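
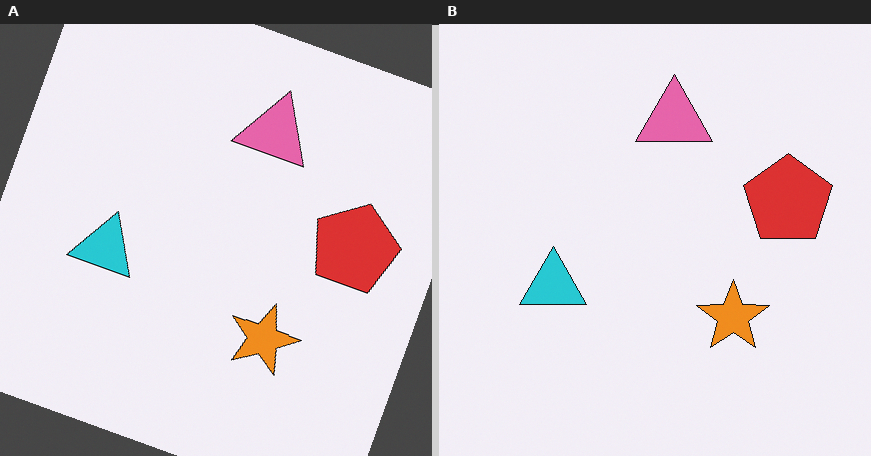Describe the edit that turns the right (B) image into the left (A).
Rotated clockwise by a moderate amount.

Every shape is tilted by the same angle and the image corners show triangular fill wedges — a whole-image rotation by a non-right angle.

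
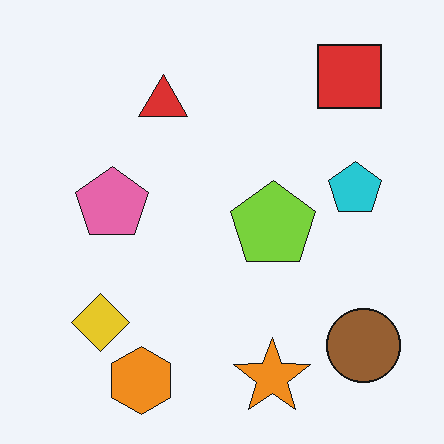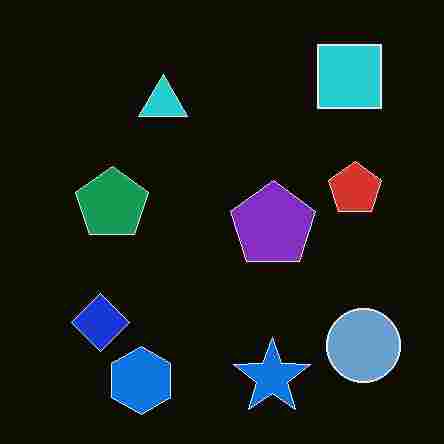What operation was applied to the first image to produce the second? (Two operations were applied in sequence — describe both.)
The second image is the first heavily JPEG-compressed with obvious blocking artifacts, then color-inverted (negative).

Blocky 8×8 compression artifacts appear around shape edges and the flat background shows ringing — characteristic JPEG degradation. The light background has become dark and every shape's color is its complement — a photographic negative.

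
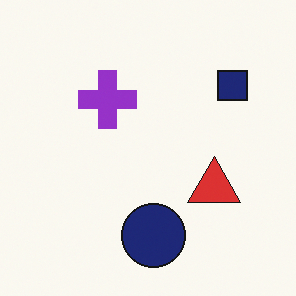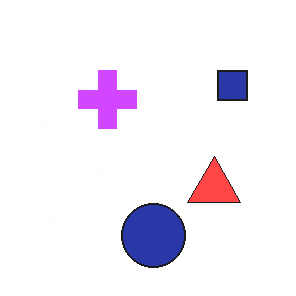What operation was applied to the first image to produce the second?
Substantially brightened.

Every pixel — background and shapes alike — is uniformly brightened.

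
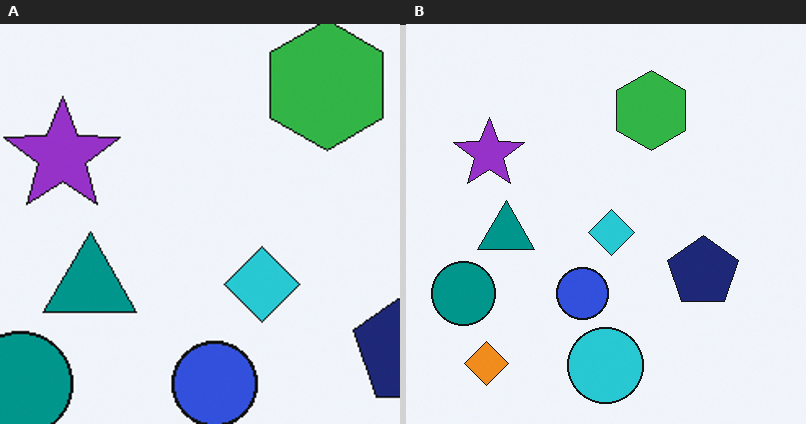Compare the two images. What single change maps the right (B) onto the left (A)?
This is the original image cropped to a noticeably smaller region and rescaled.

The visible shapes are larger and the field of view is narrower; shapes near the original edges may be partly or wholly outside the frame — a crop-and-rescale.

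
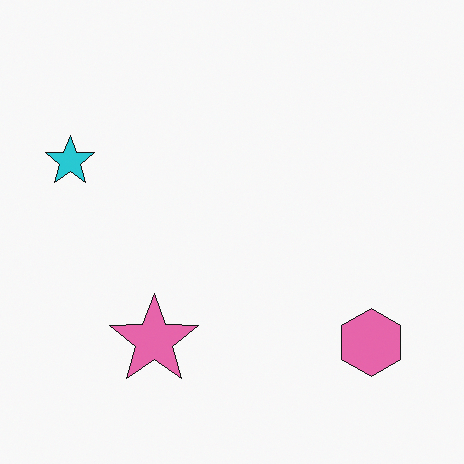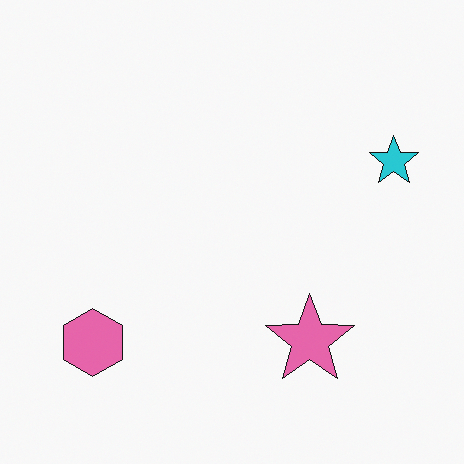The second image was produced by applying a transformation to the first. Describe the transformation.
The transformation is: flipped horizontally (left ↔ right).

The cyan star is in the left of the first image and the right of the second — shapes on opposite sides of the vertical midline have swapped in a mirror flip.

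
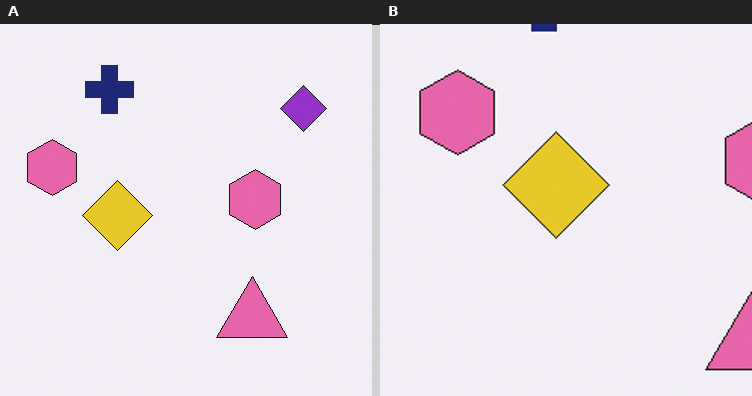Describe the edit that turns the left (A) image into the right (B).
Cropped to a modestly smaller region and rescaled.

The visible shapes are larger and the field of view is narrower; shapes near the original edges may be partly or wholly outside the frame — a crop-and-rescale.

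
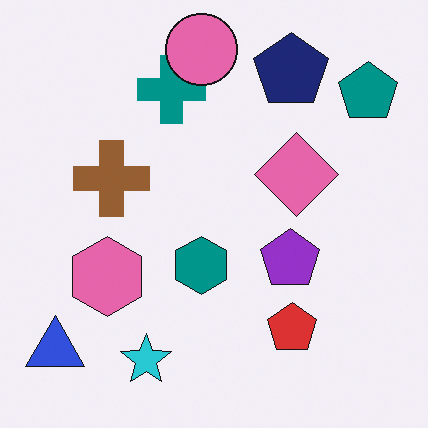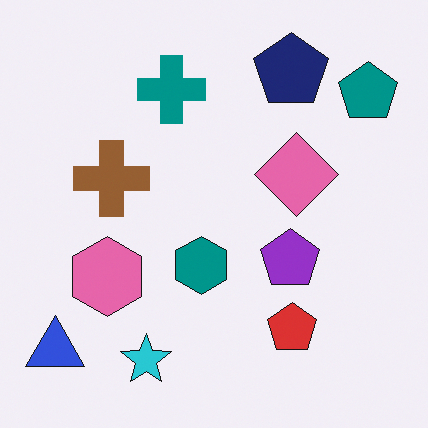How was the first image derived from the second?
The transformation is: overlaid with an additional pink circle.

A pink circle appears in the first image that is absent from the second.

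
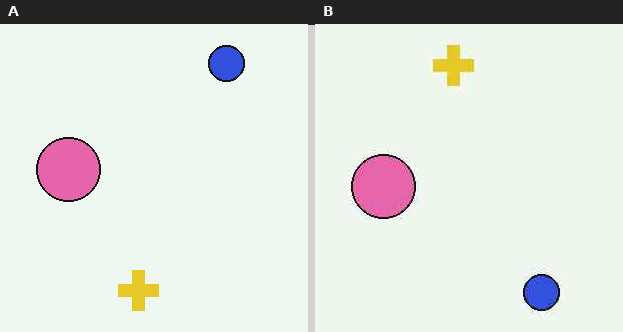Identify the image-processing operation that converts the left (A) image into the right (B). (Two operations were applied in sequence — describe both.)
The right (B) image is the left (A) JPEG-compressed with visible artifacts, then flipped vertically (top ↔ bottom).

Blocky 8×8 compression artifacts appear around shape edges and the flat background shows ringing — characteristic JPEG degradation. The blue circle is in the top-right of the left (A) image and the bottom-right of the right (B) — shapes on opposite sides of the horizontal midline have swapped in a mirror flip.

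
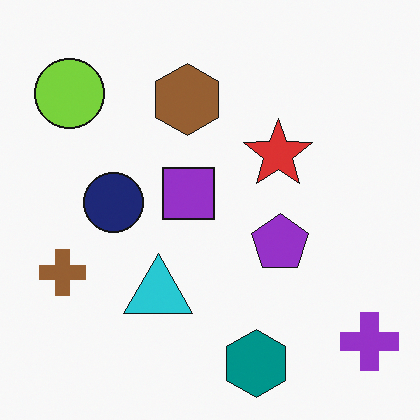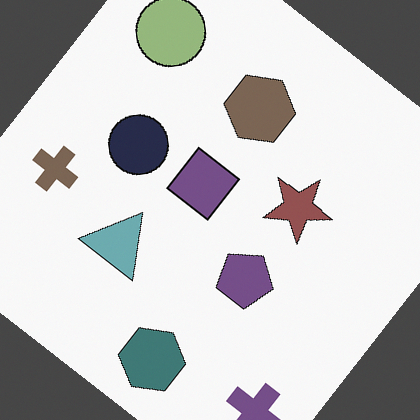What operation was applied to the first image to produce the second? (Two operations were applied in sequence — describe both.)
This is the original image rotated clockwise by a large amount — several tens of degrees, then heavily desaturated.

Every shape is tilted by the same angle and the image corners show triangular fill wedges — a whole-image rotation by a non-right angle. All colors are more muted and greyish — a global saturation change.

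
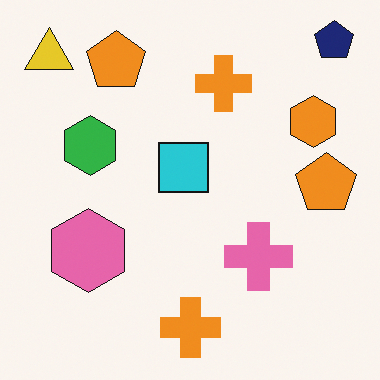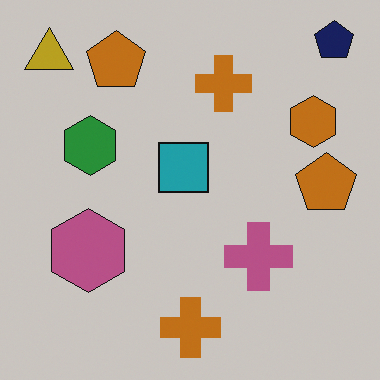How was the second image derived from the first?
It was slightly darkened.

Every pixel — background and shapes alike — is uniformly darkened.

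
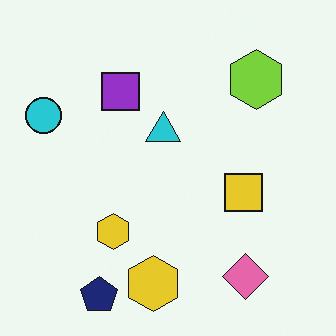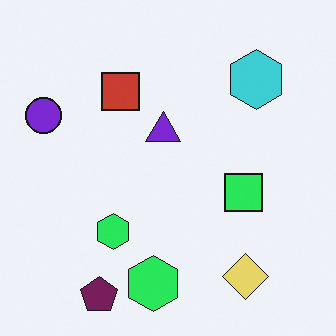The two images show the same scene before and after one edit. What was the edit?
Hue-shifted noticeably.

Every shape's color has rotated by the same amount around the hue wheel — a uniform hue shift.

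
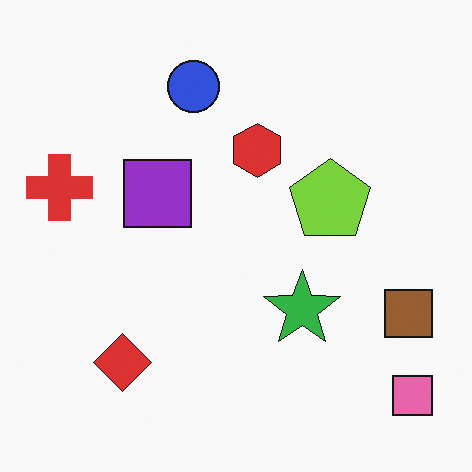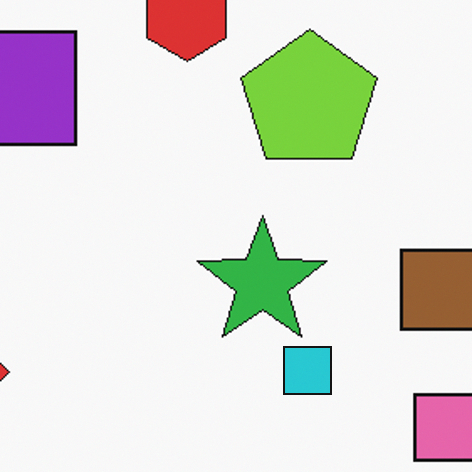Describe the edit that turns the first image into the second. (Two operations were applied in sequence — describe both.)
The second image is the first cropped to a noticeably smaller region and rescaled, then overlaid with an additional cyan square.

The visible shapes are larger and the field of view is narrower; shapes near the original edges may be partly or wholly outside the frame — a crop-and-rescale. A cyan square appears in the second image that is absent from the first.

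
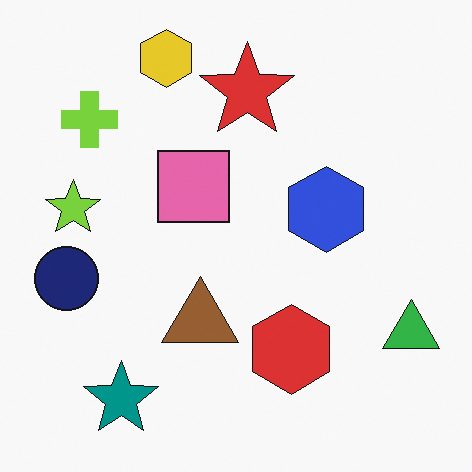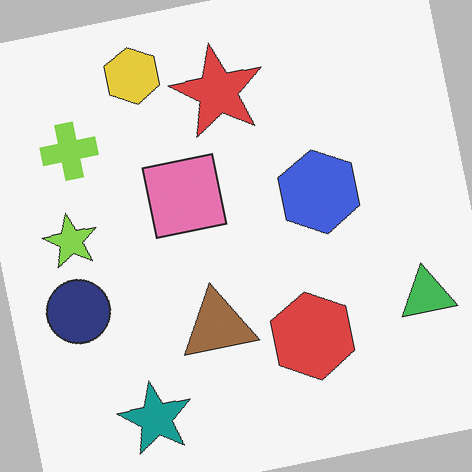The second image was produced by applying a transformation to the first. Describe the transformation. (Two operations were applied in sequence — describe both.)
The second image is the first rotated counter-clockwise by a slight angle, then given slightly reduced contrast.

Every shape is tilted by the same angle and the image corners show triangular fill wedges — a whole-image rotation by a non-right angle. Tones are pushed toward mid-grey across the whole image — a global contrast change.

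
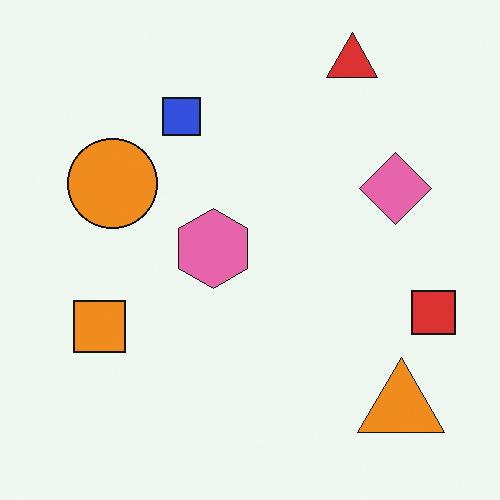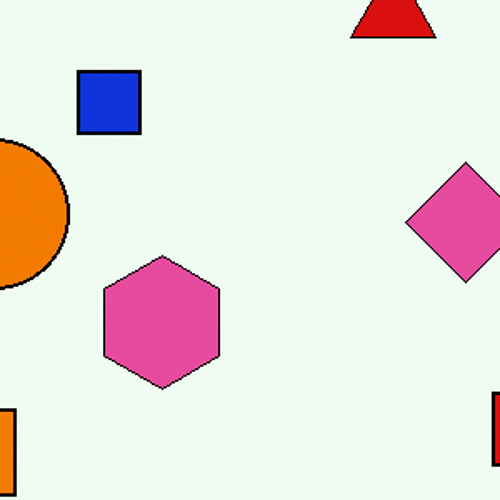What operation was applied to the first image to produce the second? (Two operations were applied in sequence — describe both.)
The image was cropped tightly and scaled back up, then given slightly increased contrast.

The visible shapes are larger and the field of view is narrower; shapes near the original edges may be partly or wholly outside the frame — a crop-and-rescale. Tones are pushed away from mid-grey across the whole image — a global contrast change.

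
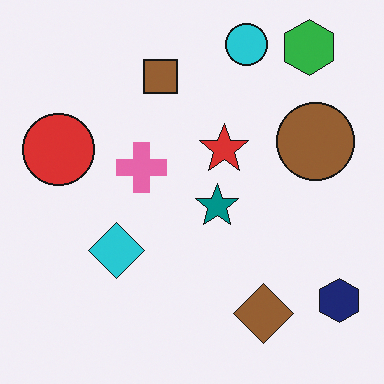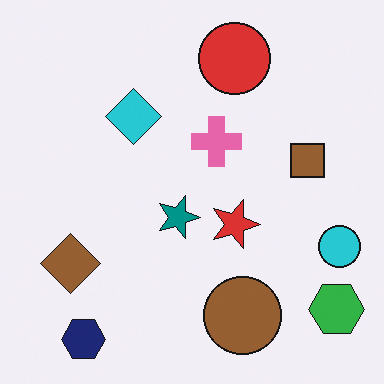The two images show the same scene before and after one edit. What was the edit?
It was rotated 90° clockwise.

The green hexagon sits in the top-right of the first image and the bottom-right of the second — consistent with a whole-image 90° clockwise rotation.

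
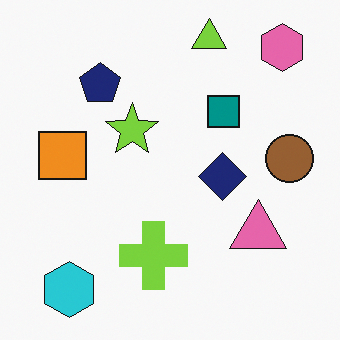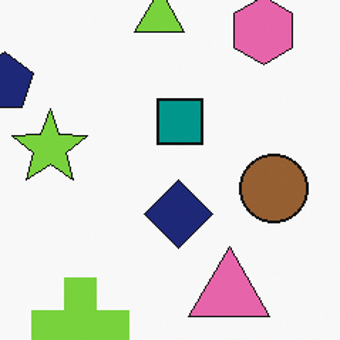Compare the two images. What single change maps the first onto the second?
It was cropped slightly and scaled back up.

The visible shapes are larger and the field of view is narrower; shapes near the original edges may be partly or wholly outside the frame — a crop-and-rescale.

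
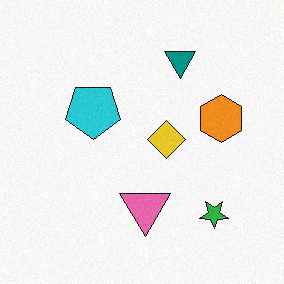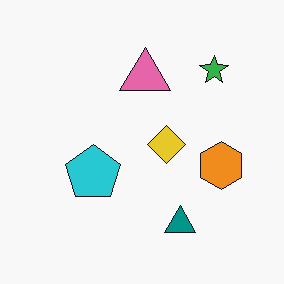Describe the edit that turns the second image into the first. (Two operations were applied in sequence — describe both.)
It was degraded with subtle gaussian noise, then flipped vertically (top ↔ bottom).

Random speckle covers the whole image, including the flat background. The teal triangle is in the bottom of the second image and the top of the first — shapes on opposite sides of the horizontal midline have swapped in a mirror flip.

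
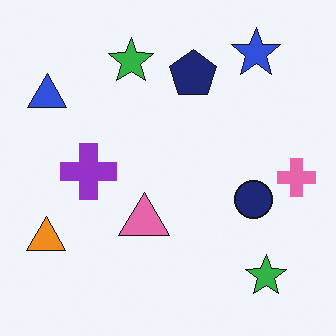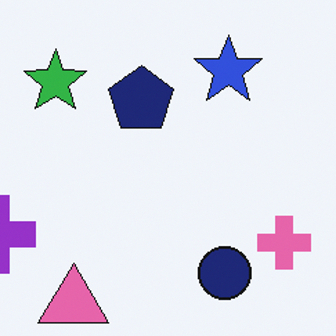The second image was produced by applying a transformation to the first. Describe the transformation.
The transformation is: cropped slightly and scaled back up.

The visible shapes are larger and the field of view is narrower; shapes near the original edges may be partly or wholly outside the frame — a crop-and-rescale.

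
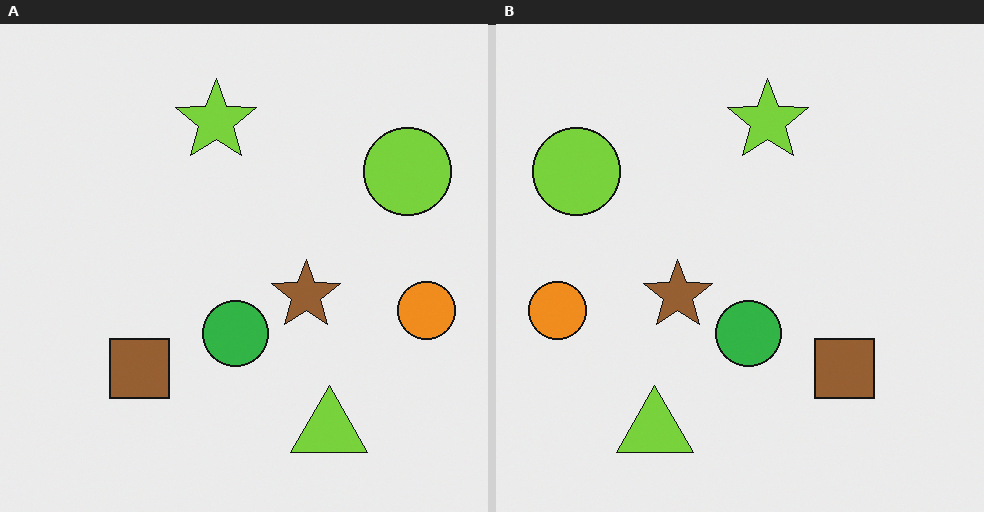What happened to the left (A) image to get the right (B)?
The right (B) image is the left (A) flipped horizontally (left ↔ right).

The orange circle is in the right of the left (A) image and the left of the right (B) — shapes on opposite sides of the vertical midline have swapped in a mirror flip.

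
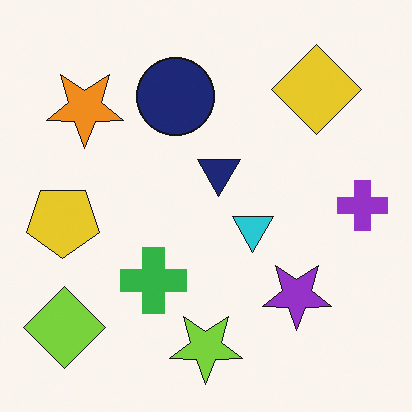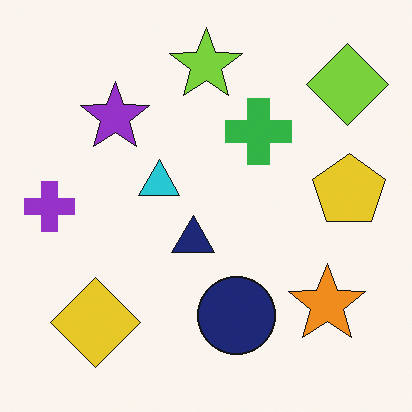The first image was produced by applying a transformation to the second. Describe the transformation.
It was rotated 180°.

The lime diamond sits in the top-right of the second image and the bottom-left of the first — consistent with a whole-image 180° rotation.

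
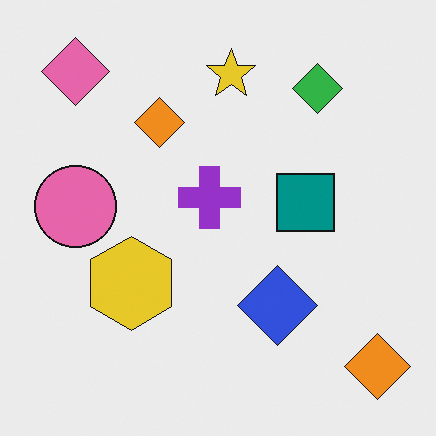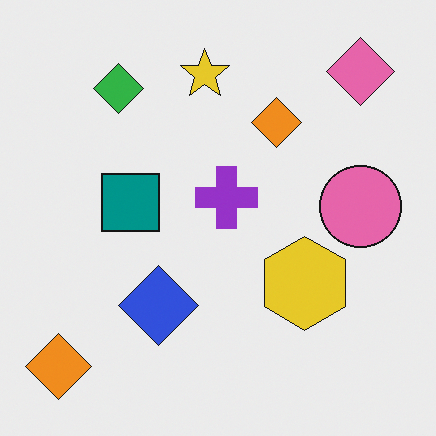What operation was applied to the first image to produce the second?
This is the original image flipped horizontally (left ↔ right).

The pink circle is in the left of the first image and the right of the second — shapes on opposite sides of the vertical midline have swapped in a mirror flip.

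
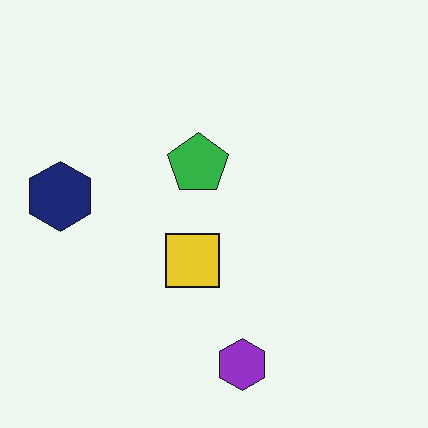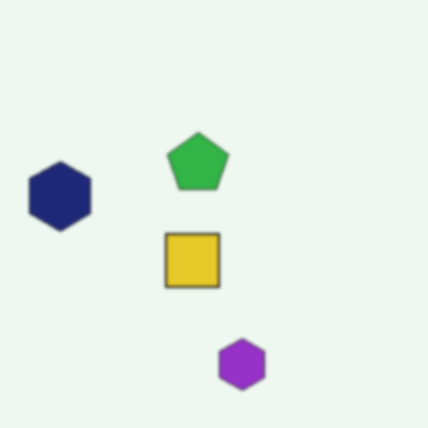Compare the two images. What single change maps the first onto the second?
It was lightly blurred.

Shape edges and outlines are uniformly softened across the whole image.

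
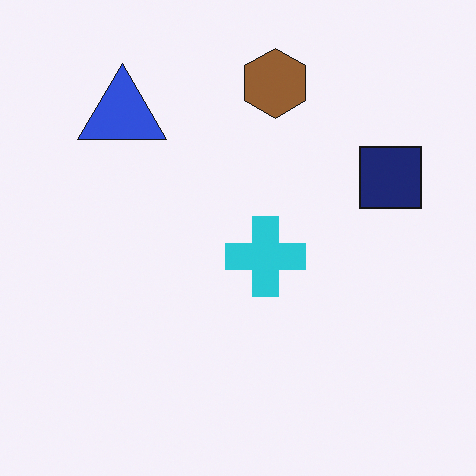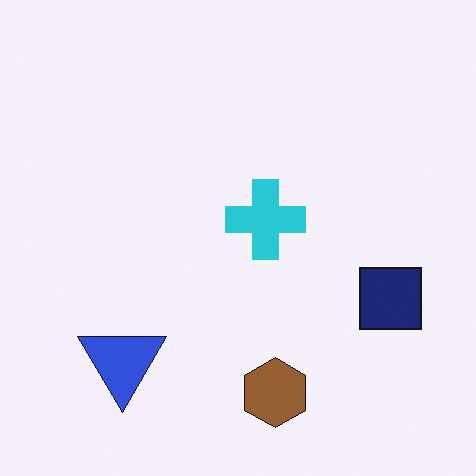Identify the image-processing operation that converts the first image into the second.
The transformation is: flipped vertically (top ↔ bottom).

The brown hexagon is in the top of the first image and the bottom of the second — shapes on opposite sides of the horizontal midline have swapped in a mirror flip.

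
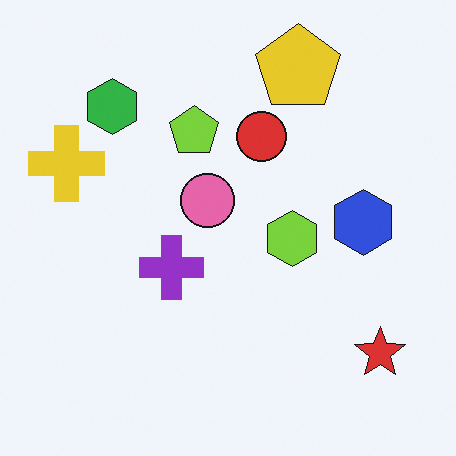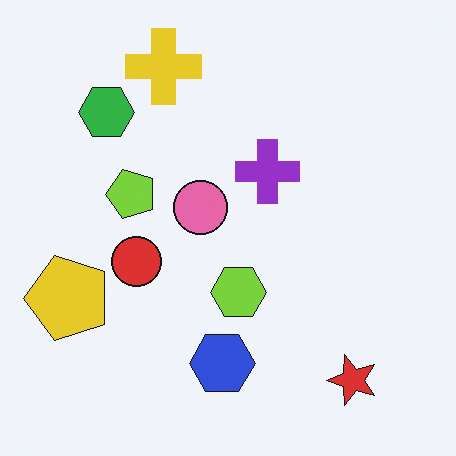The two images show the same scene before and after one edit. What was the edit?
This is the original image transposed (reflected across the top-left ↔ bottom-right diagonal).

Shapes have swapped their row and column positions — what was in the top-right is now in the bottom-left — a diagonal reflection.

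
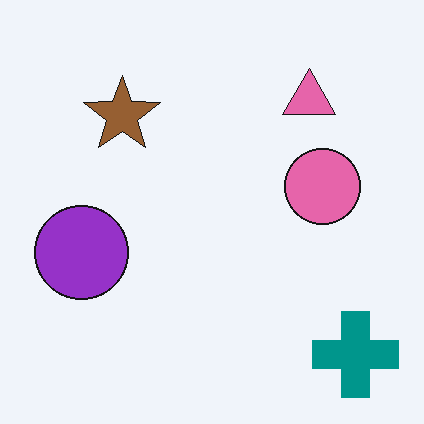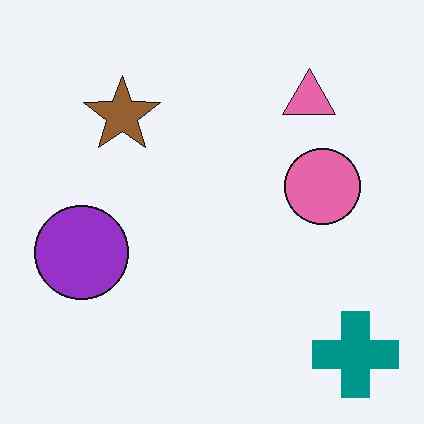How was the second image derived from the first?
The transformation is: given moderate JPEG compression.

Blocky 8×8 compression artifacts appear around shape edges and the flat background shows ringing — characteristic JPEG degradation.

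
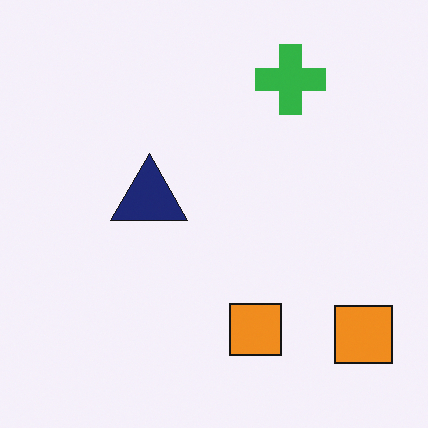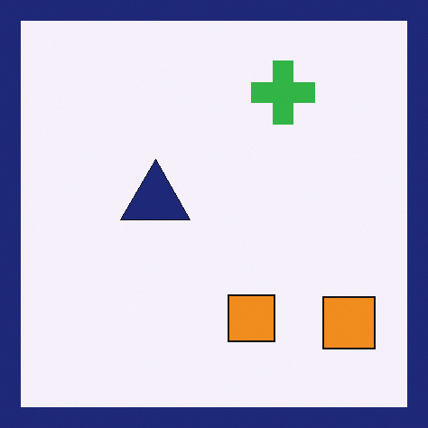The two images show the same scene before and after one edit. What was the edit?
Framed with a navy border.

A solid navy frame runs around the edge of the second image, with the content slightly shrunk inside it.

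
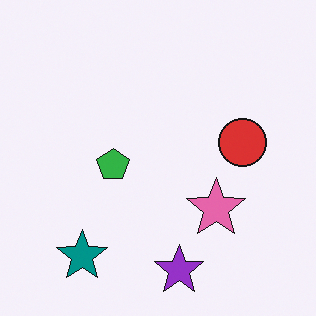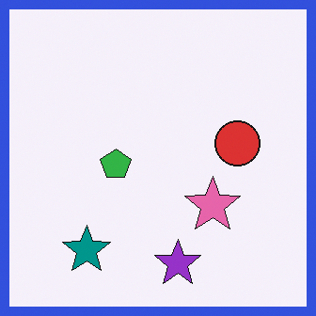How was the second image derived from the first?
The transformation is: framed with a blue border.

A solid blue frame runs around the edge of the second image, with the content slightly shrunk inside it.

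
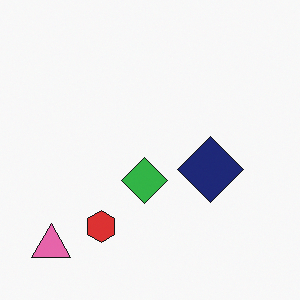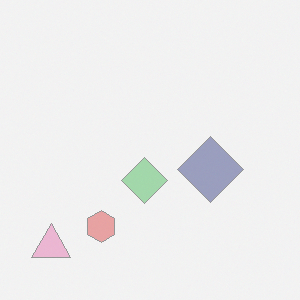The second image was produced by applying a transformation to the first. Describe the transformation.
The image was washed out (contrast reduced).

Tones are pushed toward mid-grey across the whole image — a global contrast change.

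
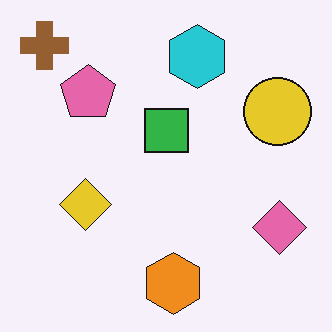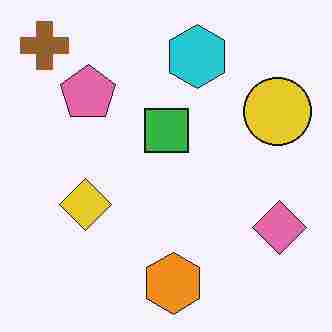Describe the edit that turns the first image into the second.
The image was degraded with heavy JPEG compression.

Blocky 8×8 compression artifacts appear around shape edges and the flat background shows ringing — characteristic JPEG degradation.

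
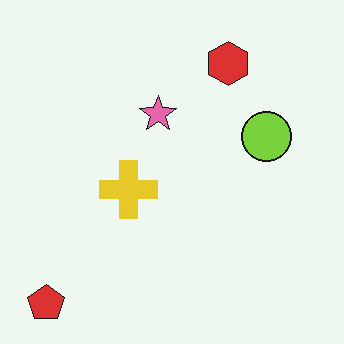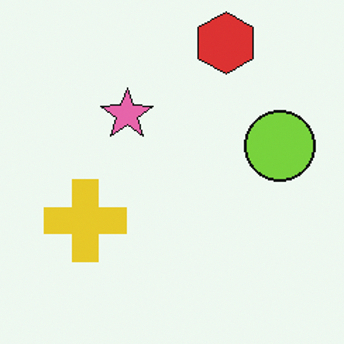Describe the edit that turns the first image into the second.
This is the original image cropped slightly and scaled back up.

The visible shapes are larger and the field of view is narrower; shapes near the original edges may be partly or wholly outside the frame — a crop-and-rescale.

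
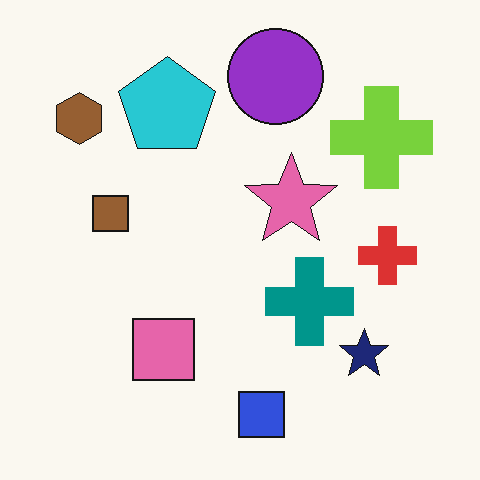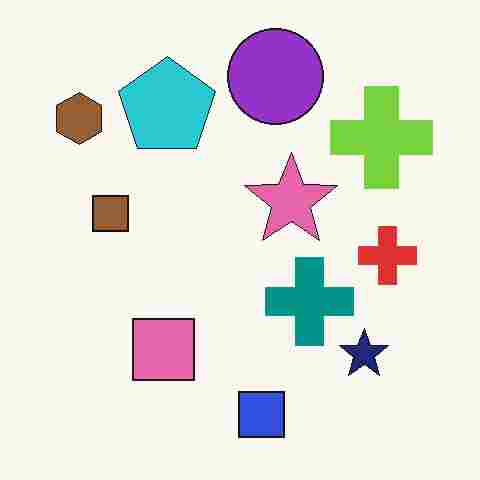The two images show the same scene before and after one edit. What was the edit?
This is the original image heavily JPEG-compressed with obvious blocking artifacts.

Blocky 8×8 compression artifacts appear around shape edges and the flat background shows ringing — characteristic JPEG degradation.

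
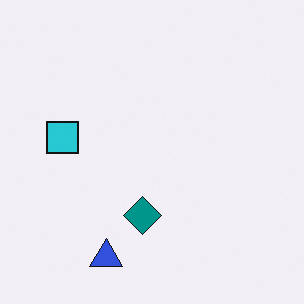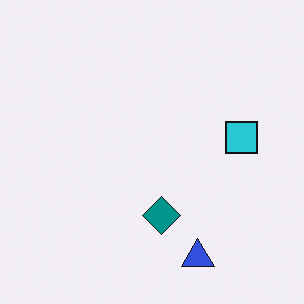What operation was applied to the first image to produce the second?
This is the original image flipped horizontally (left ↔ right).

The cyan square is in the left of the first image and the right of the second — shapes on opposite sides of the vertical midline have swapped in a mirror flip.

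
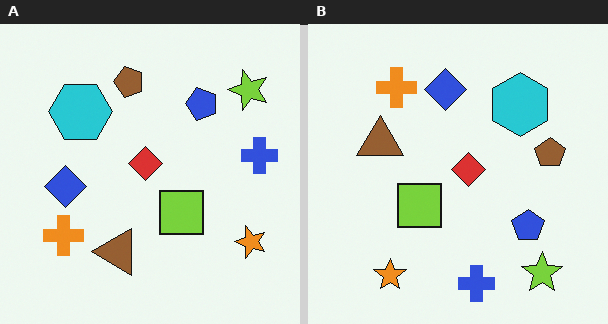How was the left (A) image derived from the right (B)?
The left (A) image is the right (B) rotated 90° counter-clockwise.

The lime star sits in the bottom-right of the right (B) image and the top-right of the left (A) — consistent with a whole-image 90° counter-clockwise rotation.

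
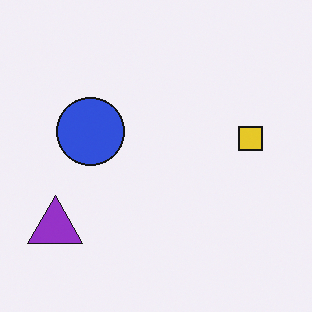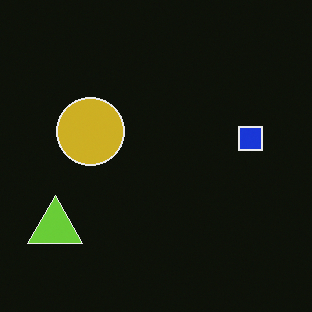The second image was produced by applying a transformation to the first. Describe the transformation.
The second image is the first color-inverted (negative).

The light background has become dark and every shape's color is its complement — a photographic negative.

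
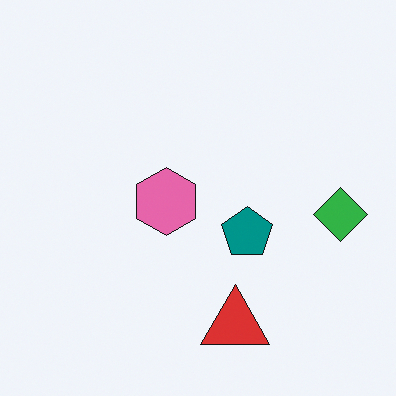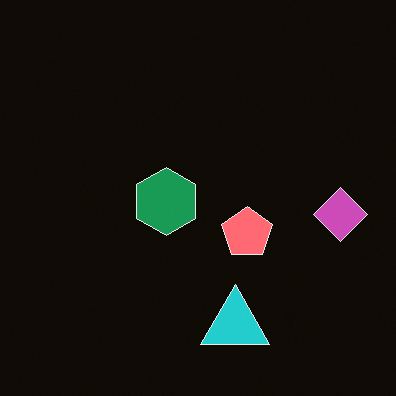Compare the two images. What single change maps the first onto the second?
The second image is the first color-inverted (negative).

The light background has become dark and every shape's color is its complement — a photographic negative.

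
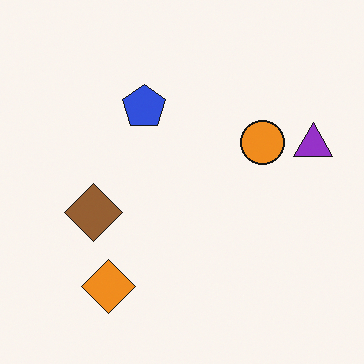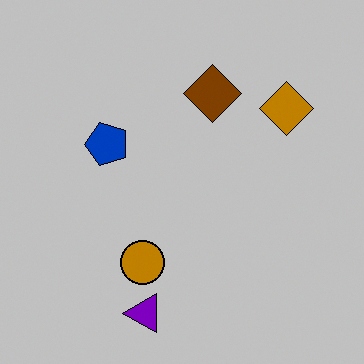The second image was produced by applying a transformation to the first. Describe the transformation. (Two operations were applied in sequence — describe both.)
The image was transposed (reflected across the top-left ↔ bottom-right diagonal), then heavily posterized to just a handful of flat colors.

Shapes have swapped their row and column positions — what was in the top-right is now in the bottom-left — a diagonal reflection. Each flat color has snapped to a coarser quantized level — most visibly, the near-white background has dropped to a flat grey.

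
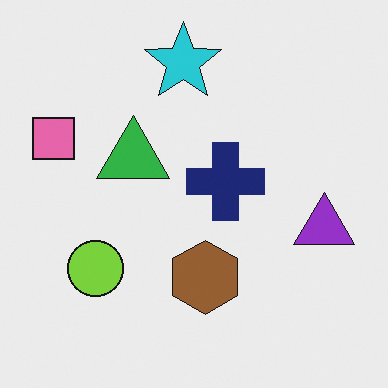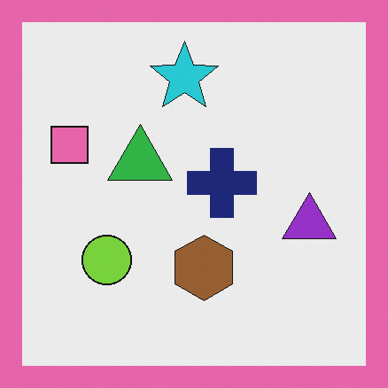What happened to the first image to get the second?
The second image is the first framed with a pink border.

A solid pink frame runs around the edge of the second image, with the content slightly shrunk inside it.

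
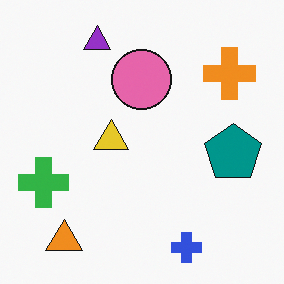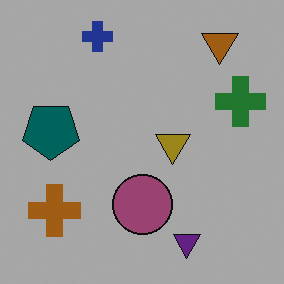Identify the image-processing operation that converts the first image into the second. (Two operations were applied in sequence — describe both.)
The second image is the first substantially darkened, then rotated 180°.

Every pixel — background and shapes alike — is uniformly darkened. The orange triangle sits in the bottom-left of the first image and the top-right of the second — consistent with a whole-image 180° rotation.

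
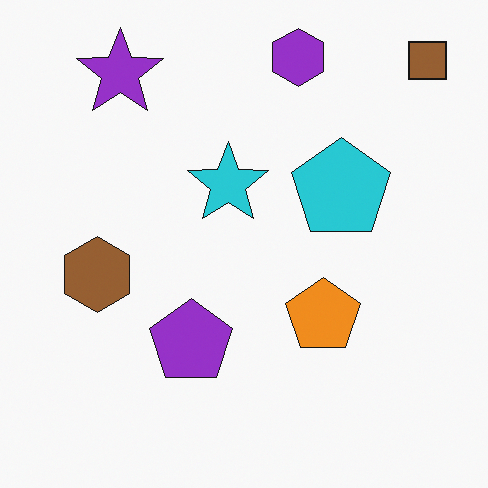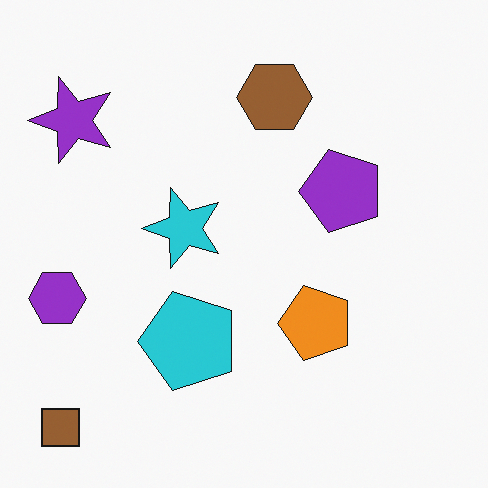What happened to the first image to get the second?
This is the original image transposed (reflected across the top-left ↔ bottom-right diagonal).

Shapes have swapped their row and column positions — what was in the top-right is now in the bottom-left — a diagonal reflection.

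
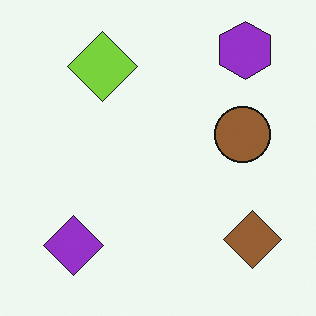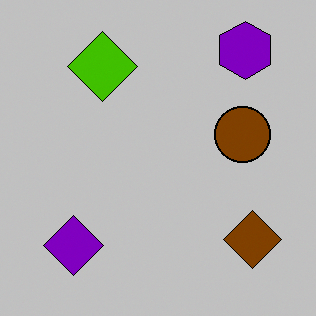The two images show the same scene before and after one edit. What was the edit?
It was aggressively posterized.

Each flat color has snapped to a coarser quantized level — most visibly, the near-white background has dropped to a flat grey.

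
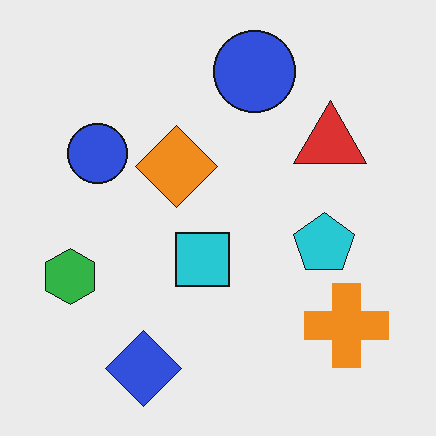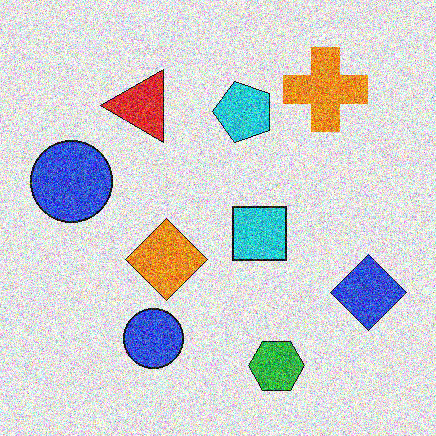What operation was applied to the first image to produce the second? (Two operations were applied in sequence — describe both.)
The image was degraded with a thick layer of grain, then rotated 90° counter-clockwise.

Random speckle covers the whole image, including the flat background. The blue diamond sits in the bottom-left of the first image and the bottom-right of the second — consistent with a whole-image 90° counter-clockwise rotation.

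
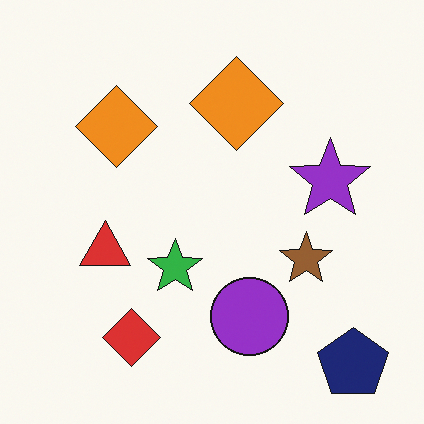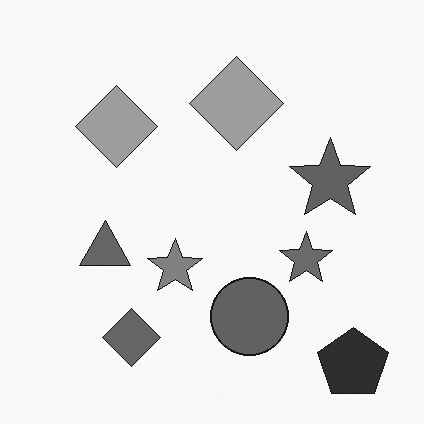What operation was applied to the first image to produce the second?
It was converted to grayscale.

All color is removed — every shape is now a shade of grey.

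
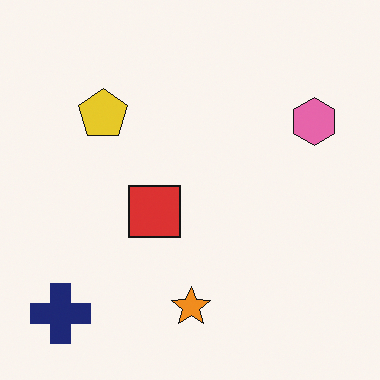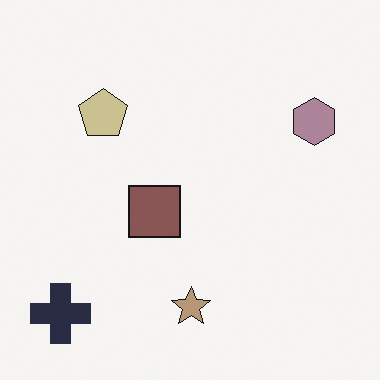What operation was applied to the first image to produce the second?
This is the original image made much more muted (saturation change).

All colors are more muted and greyish — a global saturation change.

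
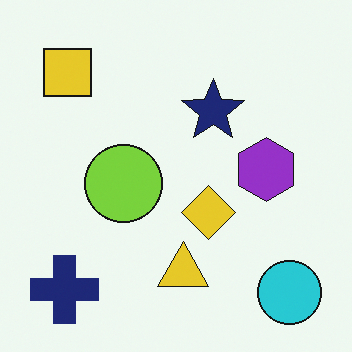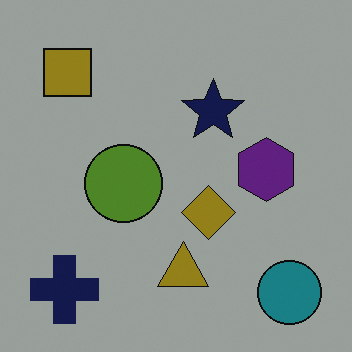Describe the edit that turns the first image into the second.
The image was substantially darkened.

Every pixel — background and shapes alike — is uniformly darkened.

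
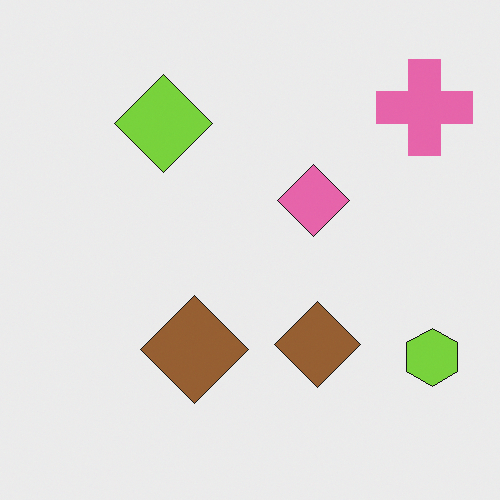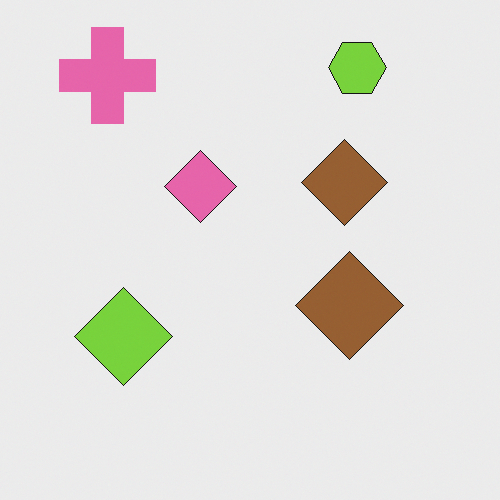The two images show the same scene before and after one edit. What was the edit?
The image was rotated 90° counter-clockwise.

The pink cross sits in the top-right of the first image and the top-left of the second — consistent with a whole-image 90° counter-clockwise rotation.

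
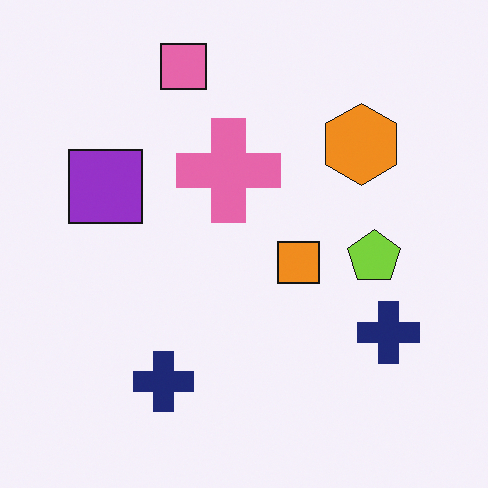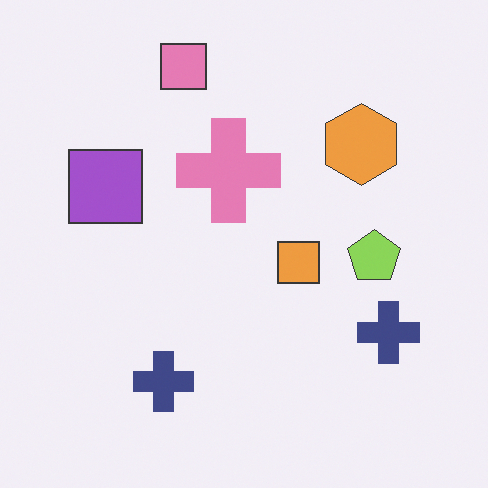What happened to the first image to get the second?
The transformation is: given slightly reduced contrast.

Tones are pushed toward mid-grey across the whole image — a global contrast change.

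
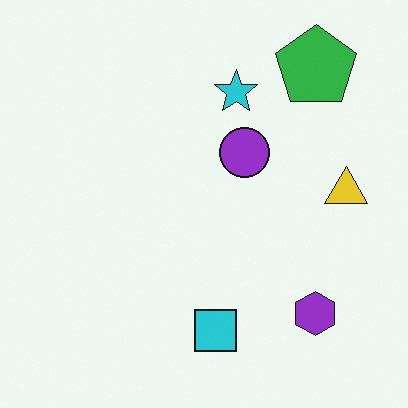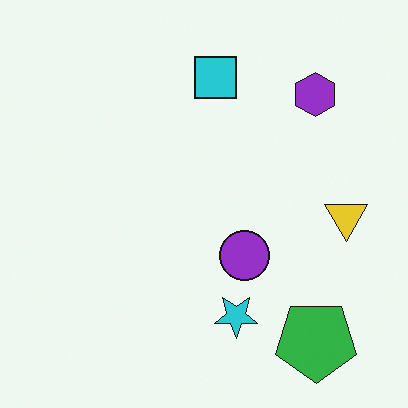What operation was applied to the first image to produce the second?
The second image is the first flipped vertically (top ↔ bottom).

The green pentagon is in the top-right of the first image and the bottom-right of the second — shapes on opposite sides of the horizontal midline have swapped in a mirror flip.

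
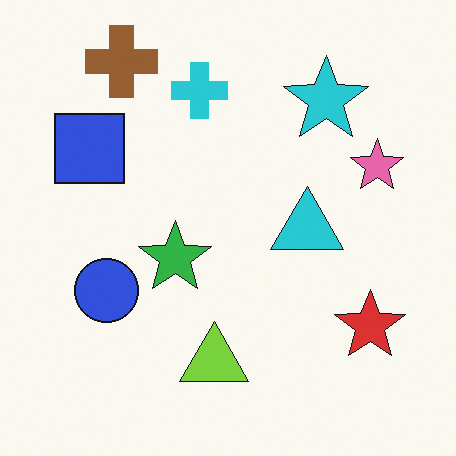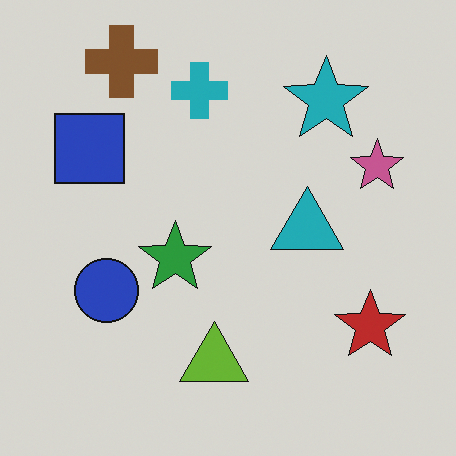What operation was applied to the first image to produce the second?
It was darkened a little.

Every pixel — background and shapes alike — is uniformly darkened.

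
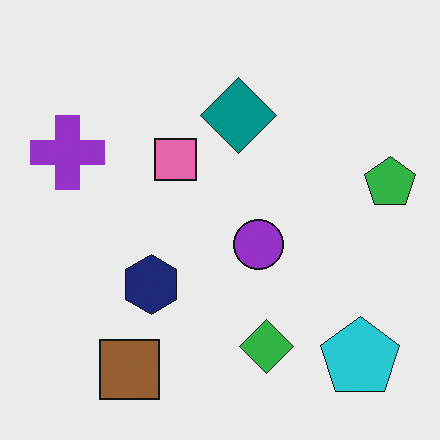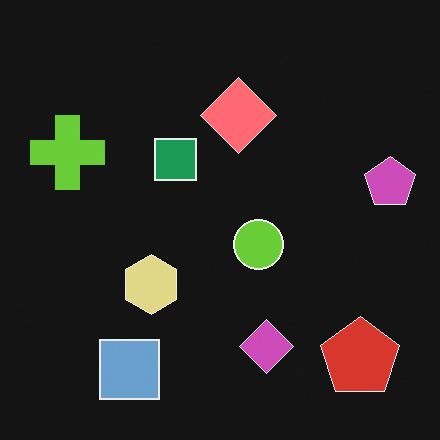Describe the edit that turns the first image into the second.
The second image is the first color-inverted (negative).

The light background has become dark and every shape's color is its complement — a photographic negative.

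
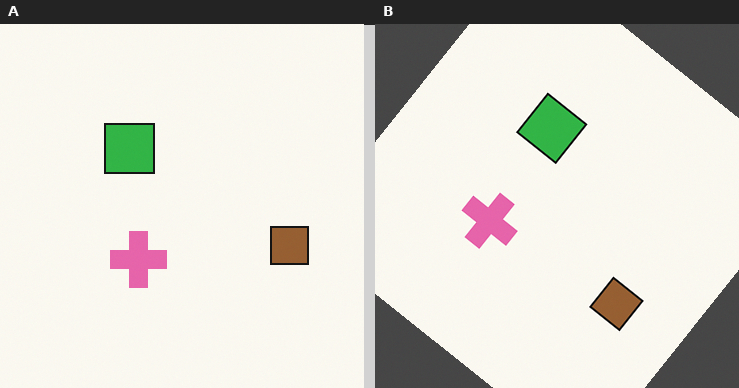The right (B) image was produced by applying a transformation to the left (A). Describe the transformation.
This is the original image rotated clockwise by a large amount — several tens of degrees.

Every shape is tilted by the same angle and the image corners show triangular fill wedges — a whole-image rotation by a non-right angle.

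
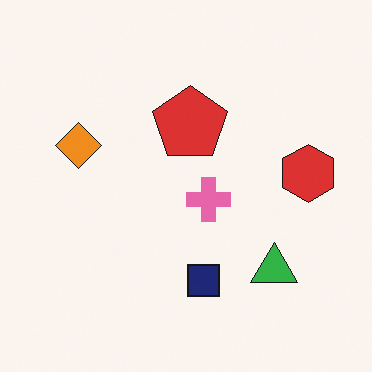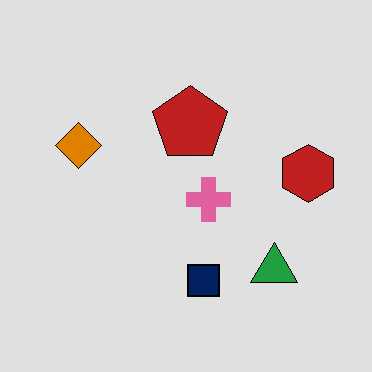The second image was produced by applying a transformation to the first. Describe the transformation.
The second image is the first moderately posterized.

Each flat color has snapped to a coarser quantized level — most visibly, the near-white background has dropped to a flat grey.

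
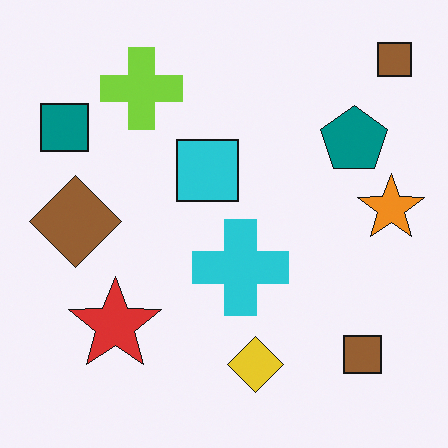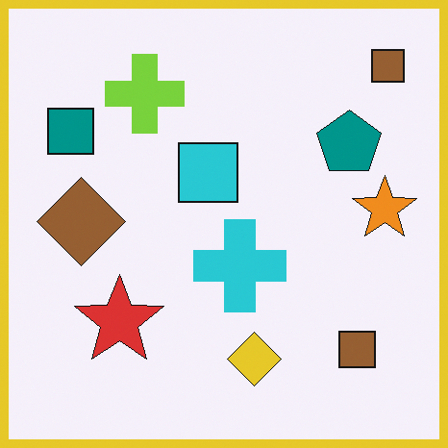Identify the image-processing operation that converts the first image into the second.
The transformation is: framed with a yellow border.

A solid yellow frame runs around the edge of the second image, with the content slightly shrunk inside it.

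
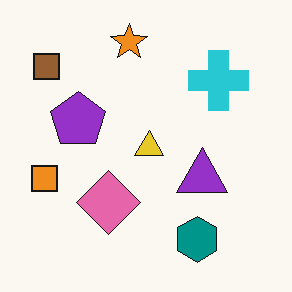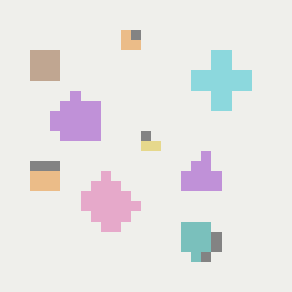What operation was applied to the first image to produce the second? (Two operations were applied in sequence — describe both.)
This is the original image heavily pixelated into large blocks, then given much lower contrast.

Shapes are reduced to large square blocks; fine edges and outlines are lost — a downscale-then-upscale (mosaic) effect. Tones are pushed toward mid-grey across the whole image — a global contrast change.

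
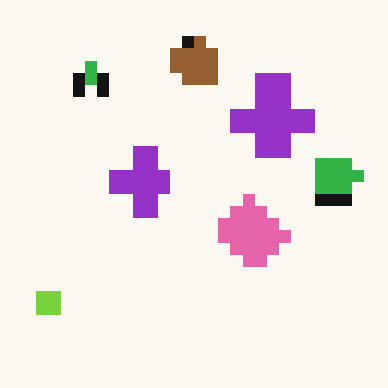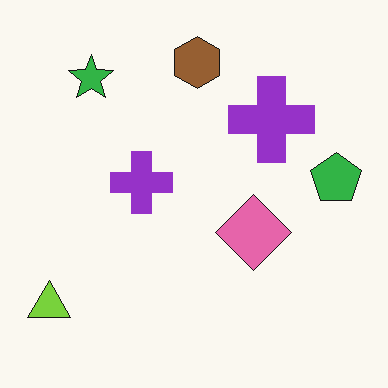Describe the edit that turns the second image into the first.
The transformation is: heavily pixelated into large blocks.

Shapes are reduced to large square blocks; fine edges and outlines are lost — a downscale-then-upscale (mosaic) effect.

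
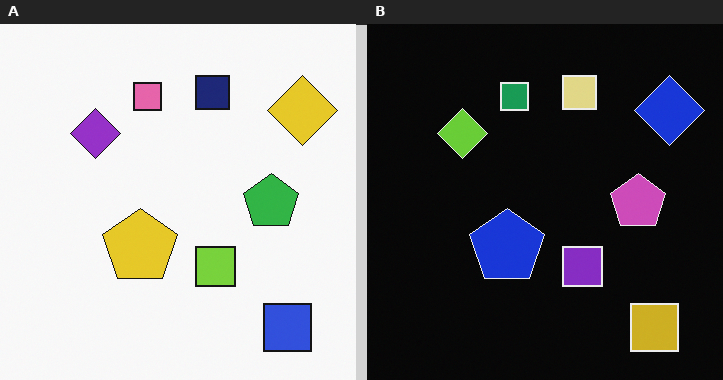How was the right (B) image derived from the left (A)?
The right (B) image is the left (A) color-inverted (negative).

The light background has become dark and every shape's color is its complement — a photographic negative.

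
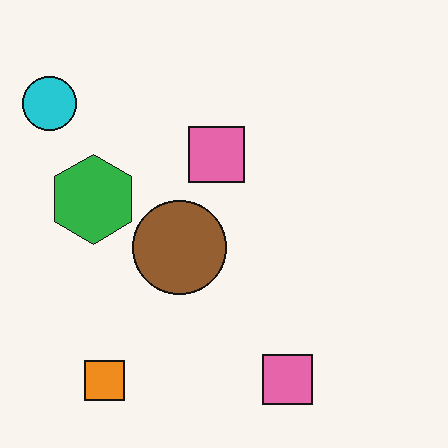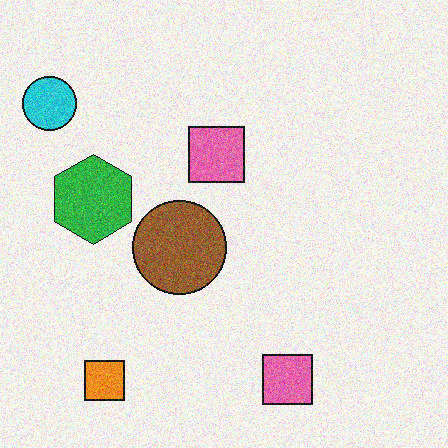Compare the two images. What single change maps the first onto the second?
This is the original image degraded with visible gaussian noise.

Random speckle covers the whole image, including the flat background.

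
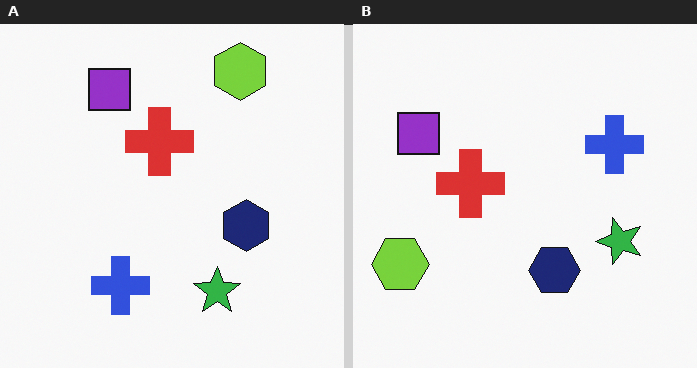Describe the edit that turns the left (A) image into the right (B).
The image was transposed (reflected across the top-left ↔ bottom-right diagonal).

Shapes have swapped their row and column positions — what was in the top-right is now in the bottom-left — a diagonal reflection.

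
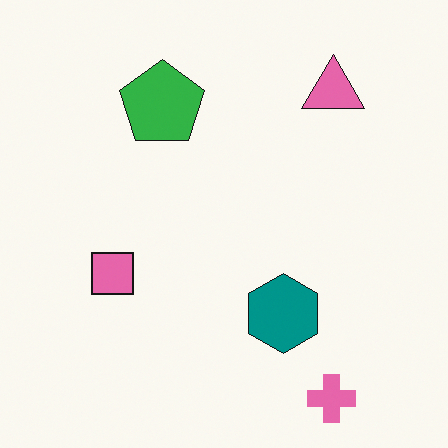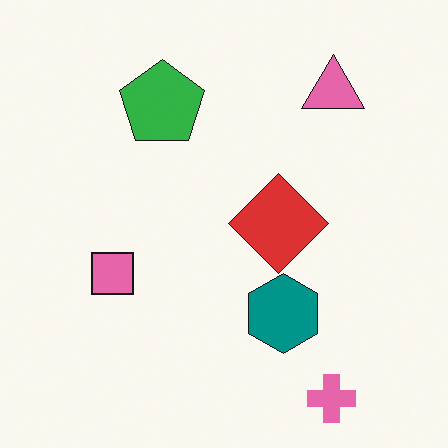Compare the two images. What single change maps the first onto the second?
It was overlaid with an additional red diamond.

A red diamond appears in the second image that is absent from the first.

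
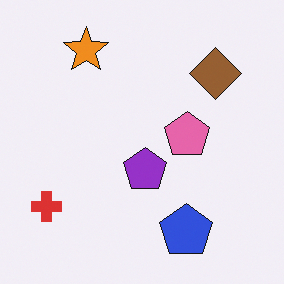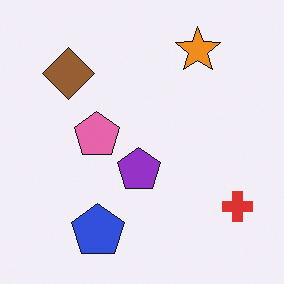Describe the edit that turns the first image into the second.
This is the original image flipped horizontally (left ↔ right).

The red cross is in the bottom-left of the first image and the bottom-right of the second — shapes on opposite sides of the vertical midline have swapped in a mirror flip.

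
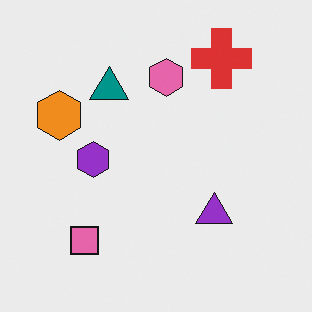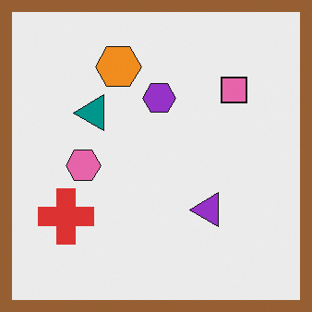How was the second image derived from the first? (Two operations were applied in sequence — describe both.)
It was transposed (reflected across the top-left ↔ bottom-right diagonal), then framed with a brown border.

Shapes have swapped their row and column positions — what was in the top-right is now in the bottom-left — a diagonal reflection. A solid brown frame runs around the edge of the second image, with the content slightly shrunk inside it.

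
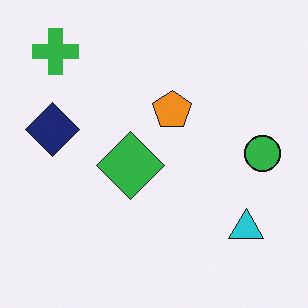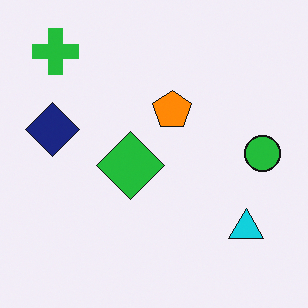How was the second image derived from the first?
The second image is the first slightly oversaturated.

All colors are more vivid — a global saturation change.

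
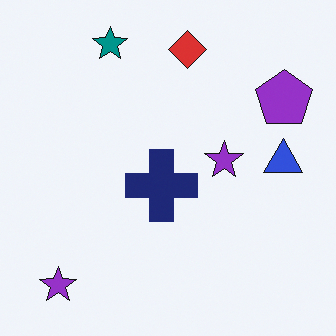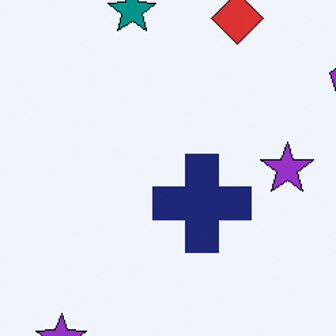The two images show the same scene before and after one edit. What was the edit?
This is the original image cropped to a modestly smaller region and rescaled.

The visible shapes are larger and the field of view is narrower; shapes near the original edges may be partly or wholly outside the frame — a crop-and-rescale.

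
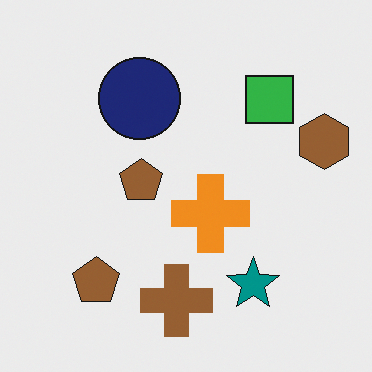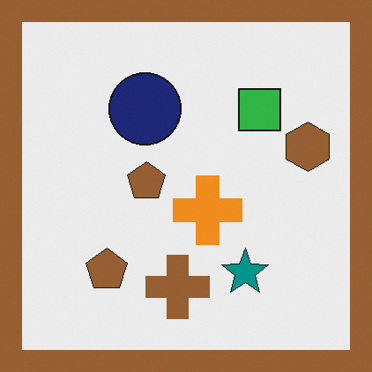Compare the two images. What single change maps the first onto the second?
The transformation is: framed with a brown border.

A solid brown frame runs around the edge of the second image, with the content slightly shrunk inside it.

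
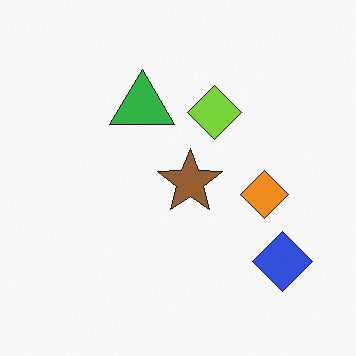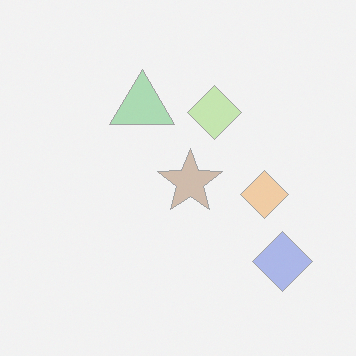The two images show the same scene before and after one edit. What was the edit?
This is the original image washed out (contrast reduced).

Tones are pushed toward mid-grey across the whole image — a global contrast change.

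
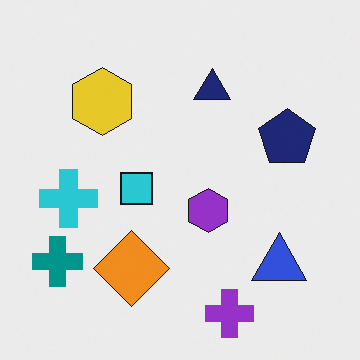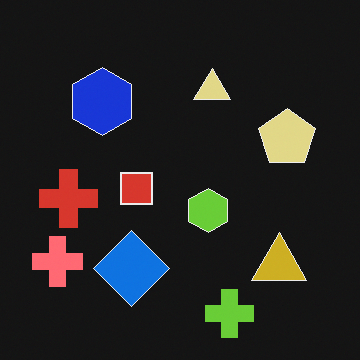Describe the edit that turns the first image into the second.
It was color-inverted (negative).

The light background has become dark and every shape's color is its complement — a photographic negative.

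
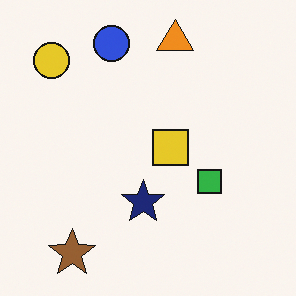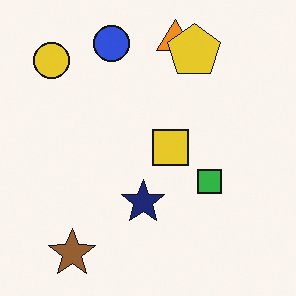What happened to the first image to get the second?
Overlaid with an additional yellow pentagon.

A yellow pentagon appears in the second image that is absent from the first.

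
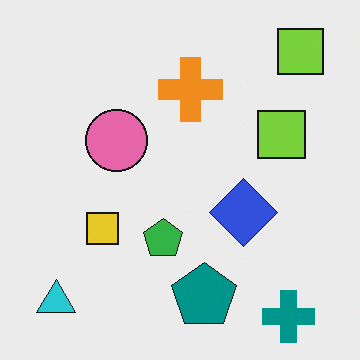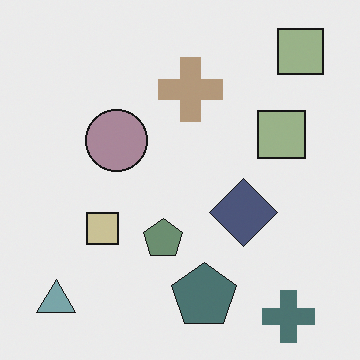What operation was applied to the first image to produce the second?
The transformation is: heavily desaturated.

All colors are more muted and greyish — a global saturation change.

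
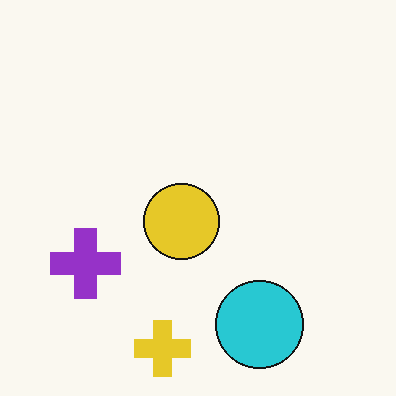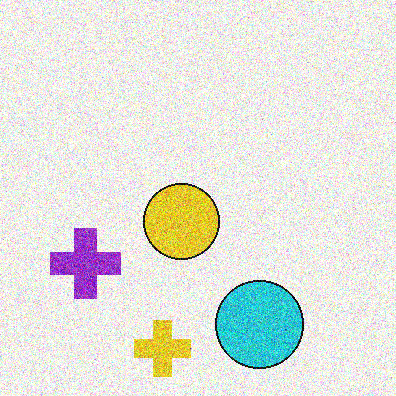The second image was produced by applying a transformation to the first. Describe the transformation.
Degraded with strong gaussian noise.

Random speckle covers the whole image, including the flat background.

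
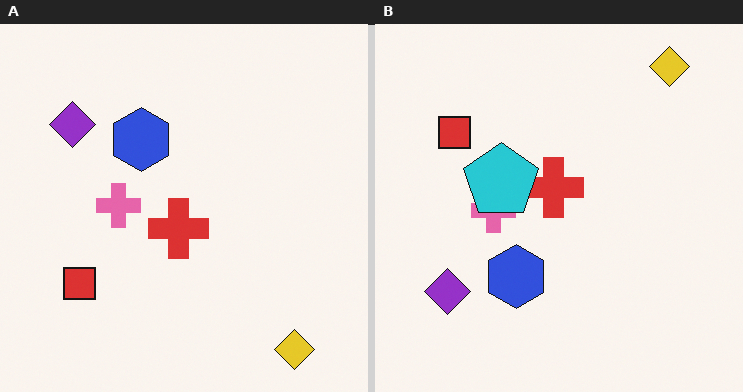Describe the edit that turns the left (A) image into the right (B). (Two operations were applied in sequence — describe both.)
The right (B) image is the left (A) flipped vertically (top ↔ bottom), then overlaid with an additional cyan pentagon.

The yellow diamond is in the bottom-right of the left (A) image and the top-right of the right (B) — shapes on opposite sides of the horizontal midline have swapped in a mirror flip. A cyan pentagon appears in the right (B) image that is absent from the left (A).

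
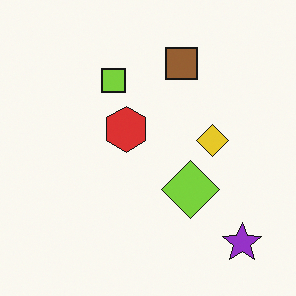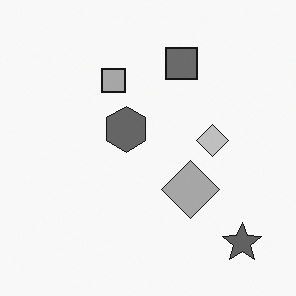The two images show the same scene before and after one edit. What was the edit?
Converted to grayscale.

All color is removed — every shape is now a shade of grey.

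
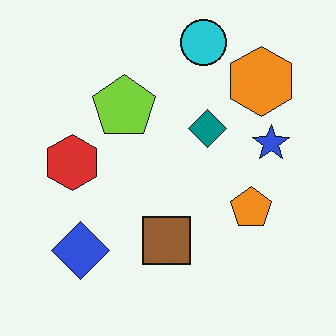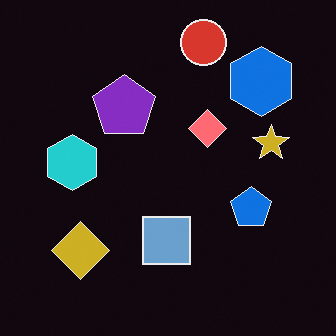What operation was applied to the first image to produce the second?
This is the original image color-inverted (negative).

The light background has become dark and every shape's color is its complement — a photographic negative.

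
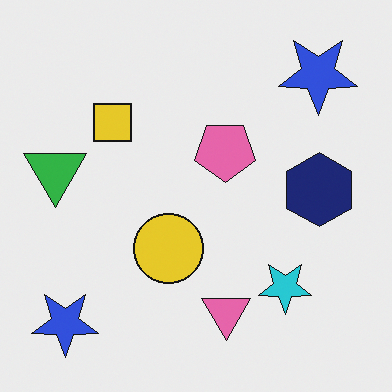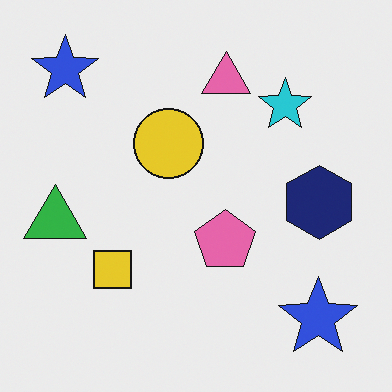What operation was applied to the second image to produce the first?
This is the original image flipped vertically (top ↔ bottom).

The pink triangle is in the top of the second image and the bottom of the first — shapes on opposite sides of the horizontal midline have swapped in a mirror flip.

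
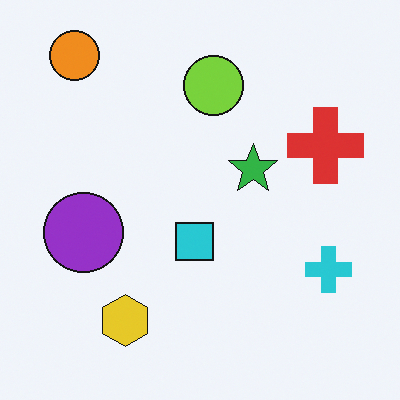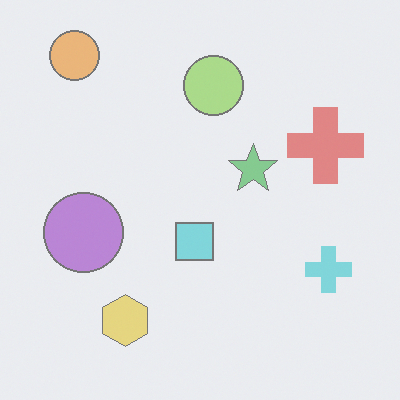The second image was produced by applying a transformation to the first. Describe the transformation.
This is the original image given much lower contrast.

Tones are pushed toward mid-grey across the whole image — a global contrast change.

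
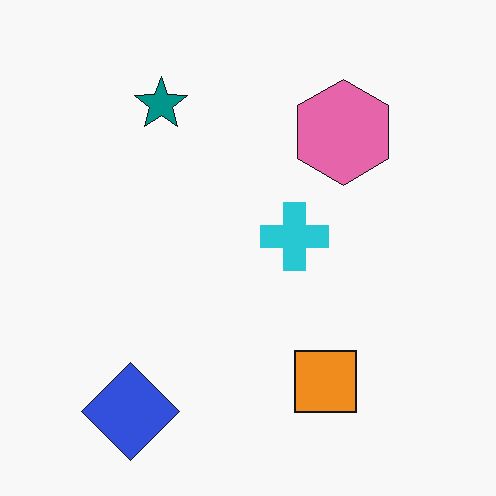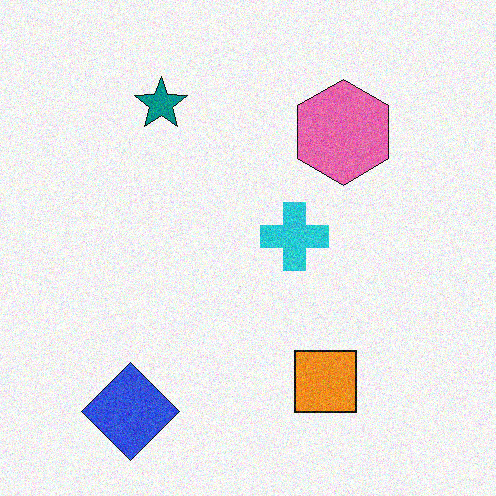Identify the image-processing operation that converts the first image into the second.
The transformation is: degraded with visible gaussian noise.

Random speckle covers the whole image, including the flat background.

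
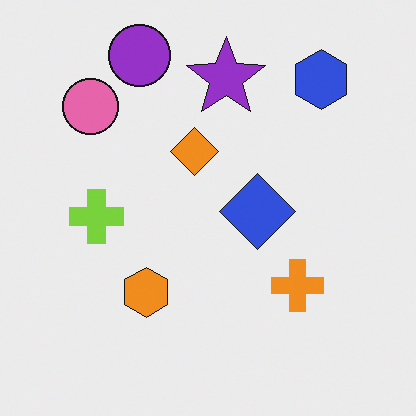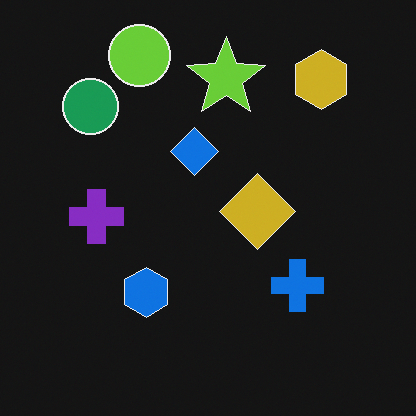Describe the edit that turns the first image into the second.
The image was color-inverted (negative).

The light background has become dark and every shape's color is its complement — a photographic negative.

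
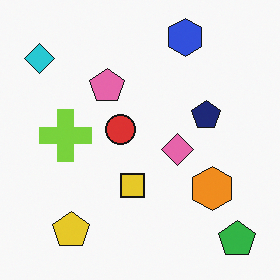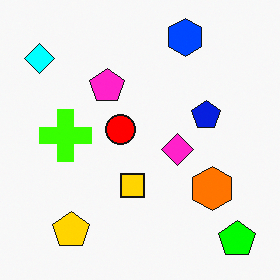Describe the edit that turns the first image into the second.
It was heavily oversaturated.

All colors are more vivid — a global saturation change.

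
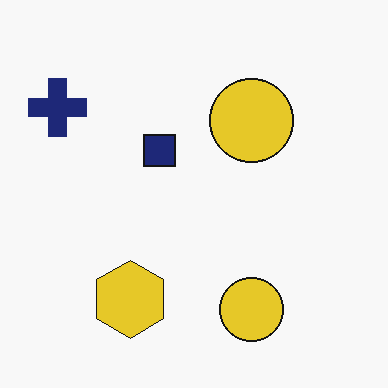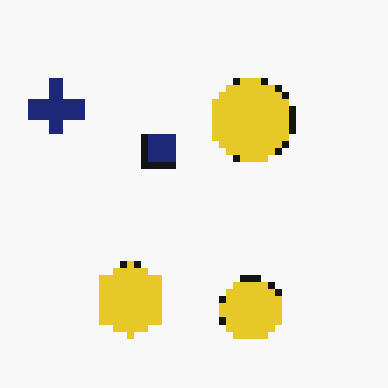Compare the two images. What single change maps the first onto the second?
It was pixelated into visible square blocks.

Shapes are reduced to large square blocks; fine edges and outlines are lost — a downscale-then-upscale (mosaic) effect.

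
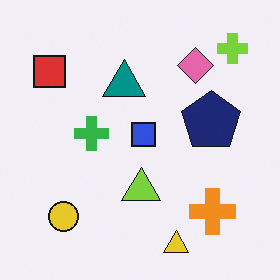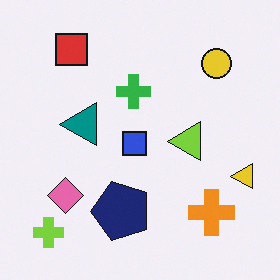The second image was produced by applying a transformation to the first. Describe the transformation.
It was transposed (reflected across the top-left ↔ bottom-right diagonal).

Shapes have swapped their row and column positions — what was in the top-right is now in the bottom-left — a diagonal reflection.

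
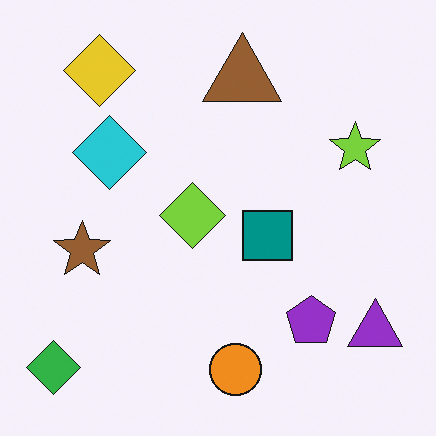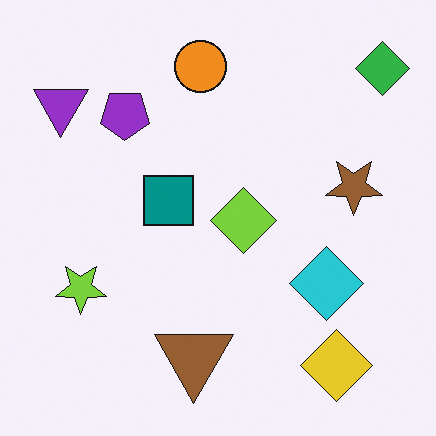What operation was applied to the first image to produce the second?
The image was rotated 180°.

The green diamond sits in the bottom-left of the first image and the top-right of the second — consistent with a whole-image 180° rotation.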